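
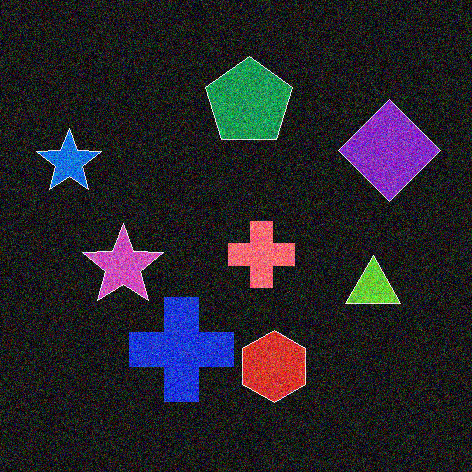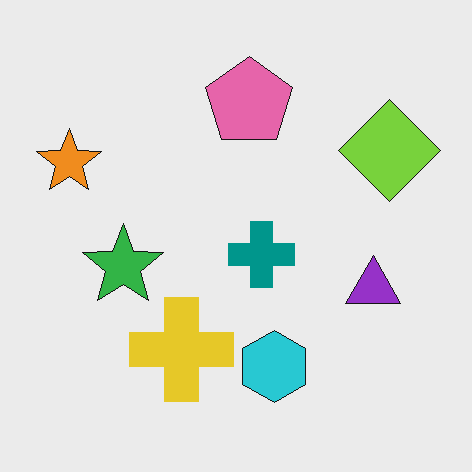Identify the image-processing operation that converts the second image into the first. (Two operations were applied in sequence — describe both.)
This is the original image color-inverted (negative), then degraded with strong gaussian noise.

The light background has become dark and every shape's color is its complement — a photographic negative. Random speckle covers the whole image, including the flat background.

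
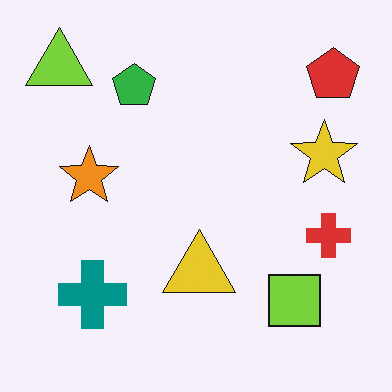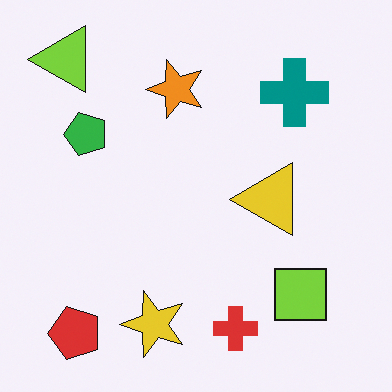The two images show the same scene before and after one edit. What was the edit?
The image was transposed (reflected across the top-left ↔ bottom-right diagonal).

Shapes have swapped their row and column positions — what was in the top-right is now in the bottom-left — a diagonal reflection.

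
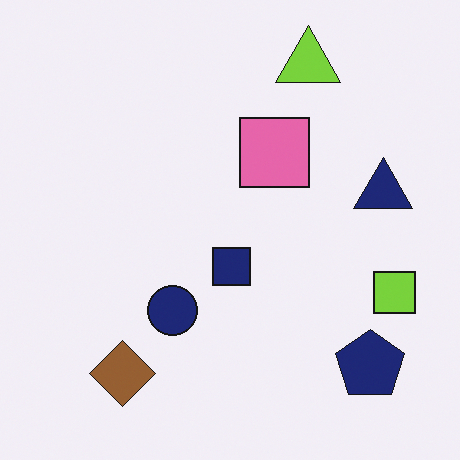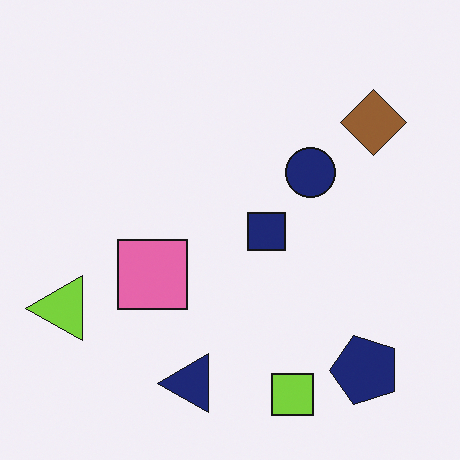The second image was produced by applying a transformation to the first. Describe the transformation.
It was transposed (reflected across the top-left ↔ bottom-right diagonal).

Shapes have swapped their row and column positions — what was in the top-right is now in the bottom-left — a diagonal reflection.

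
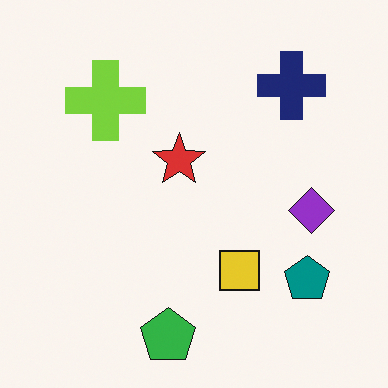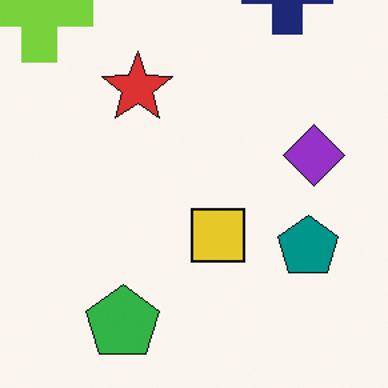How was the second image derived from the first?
It was cropped slightly and scaled back up.

The visible shapes are larger and the field of view is narrower; shapes near the original edges may be partly or wholly outside the frame — a crop-and-rescale.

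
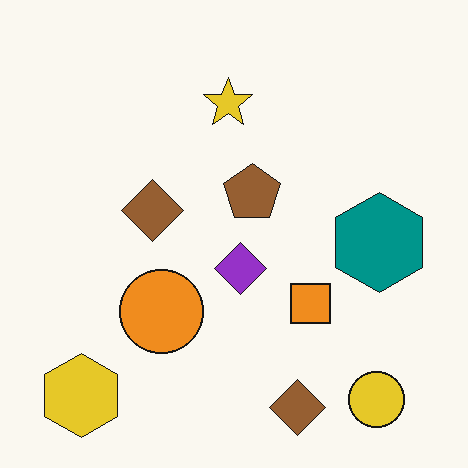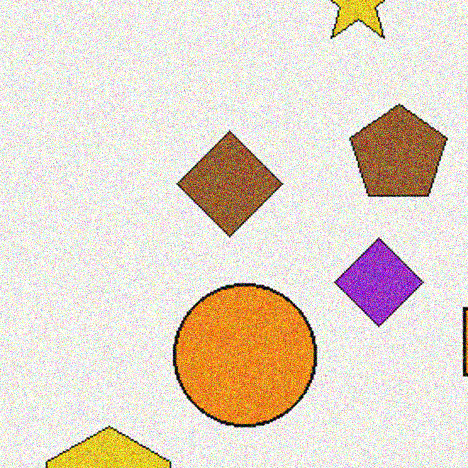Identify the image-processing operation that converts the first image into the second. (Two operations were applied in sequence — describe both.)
The transformation is: cropped tightly and scaled back up, then degraded with a thick layer of grain.

The visible shapes are larger and the field of view is narrower; shapes near the original edges may be partly or wholly outside the frame — a crop-and-rescale. Random speckle covers the whole image, including the flat background.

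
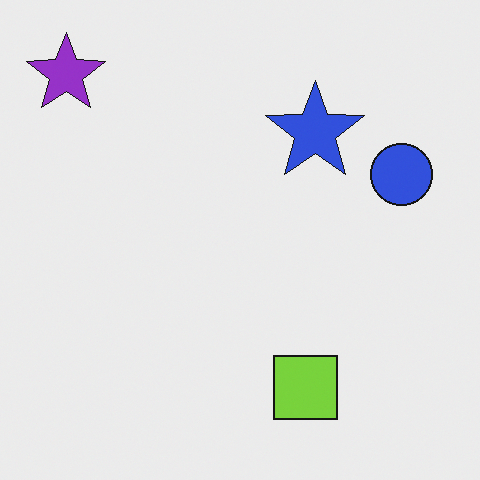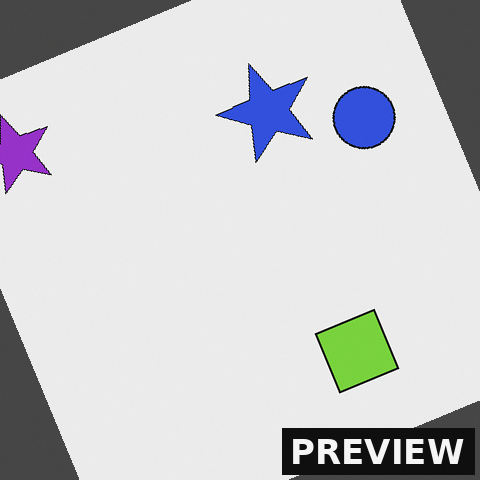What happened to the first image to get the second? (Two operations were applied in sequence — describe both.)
It was rotated counter-clockwise by a moderate amount, then watermarked with the text "PREVIEW" in the lower-right corner.

Every shape is tilted by the same angle and the image corners show triangular fill wedges — a whole-image rotation by a non-right angle. A dark label reading "PREVIEW" appears in the lower-right corner.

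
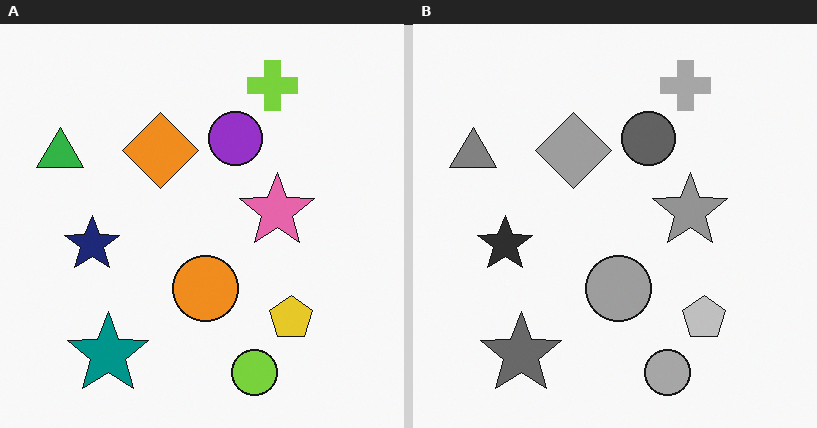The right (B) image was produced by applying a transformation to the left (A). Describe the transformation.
The transformation is: converted to grayscale.

All color is removed — every shape is now a shade of grey.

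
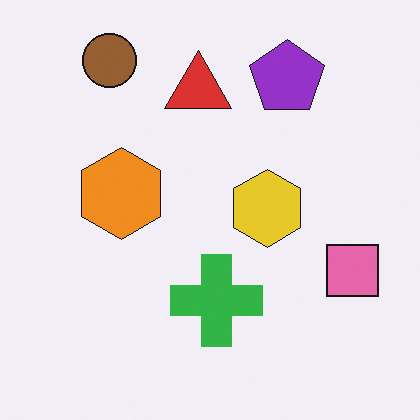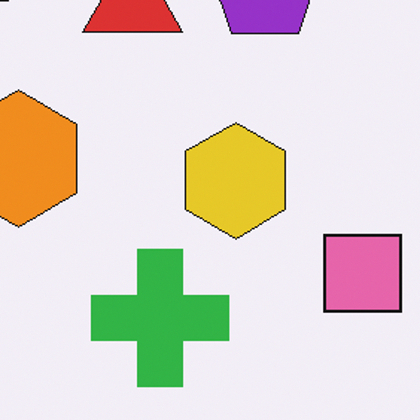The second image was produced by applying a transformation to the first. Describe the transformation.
It was cropped to a modestly smaller region and rescaled.

The visible shapes are larger and the field of view is narrower; shapes near the original edges may be partly or wholly outside the frame — a crop-and-rescale.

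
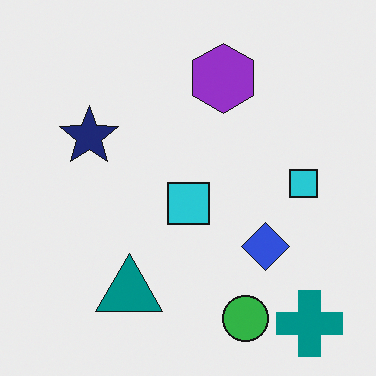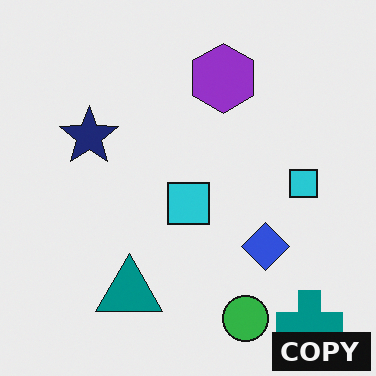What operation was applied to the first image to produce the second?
The second image is the first watermarked with the text "COPY" in the lower-right corner.

A dark label reading "COPY" appears in the lower-right corner.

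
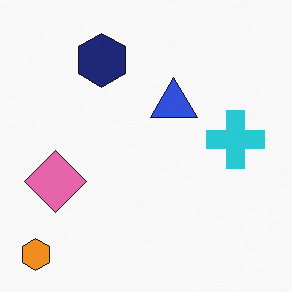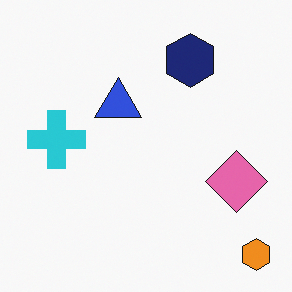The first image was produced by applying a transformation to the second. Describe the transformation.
The image was flipped horizontally (left ↔ right).

The orange hexagon is in the bottom-right of the second image and the bottom-left of the first — shapes on opposite sides of the vertical midline have swapped in a mirror flip.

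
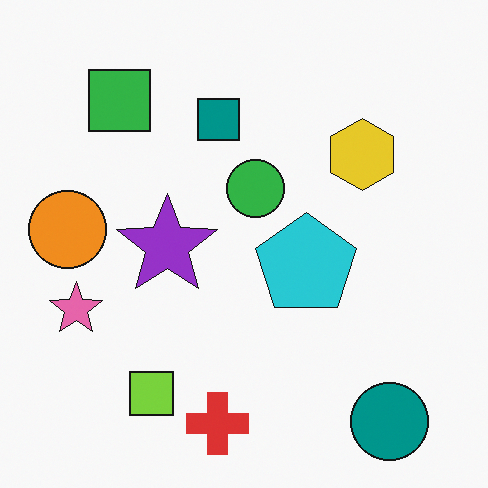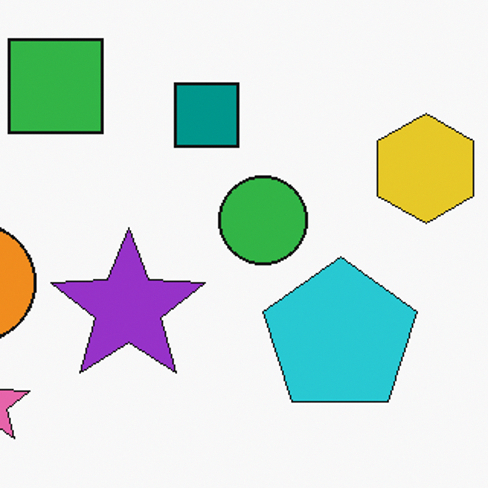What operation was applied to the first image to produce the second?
The second image is the first cropped slightly and scaled back up.

The visible shapes are larger and the field of view is narrower; shapes near the original edges may be partly or wholly outside the frame — a crop-and-rescale.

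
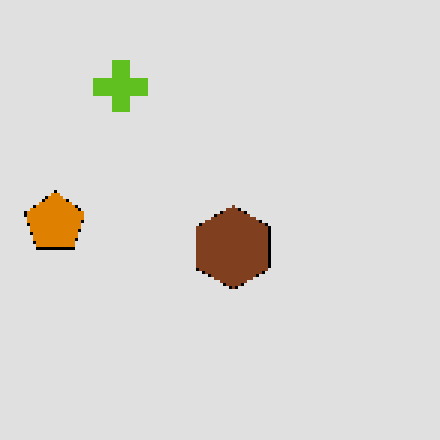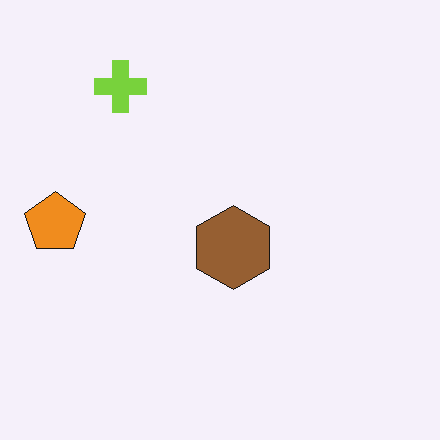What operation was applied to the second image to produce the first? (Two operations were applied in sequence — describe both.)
It was moderately posterized, then mildly pixelated.

Each flat color has snapped to a coarser quantized level — most visibly, the near-white background has dropped to a flat grey. Shapes are reduced to large square blocks; fine edges and outlines are lost — a downscale-then-upscale (mosaic) effect.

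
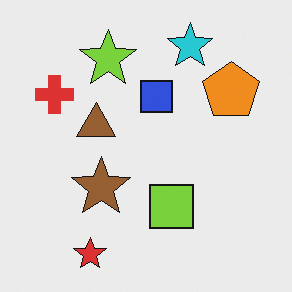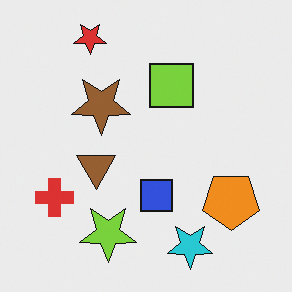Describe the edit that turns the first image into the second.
The transformation is: flipped vertically (top ↔ bottom).

The red star is in the bottom-left of the first image and the top-left of the second — shapes on opposite sides of the horizontal midline have swapped in a mirror flip.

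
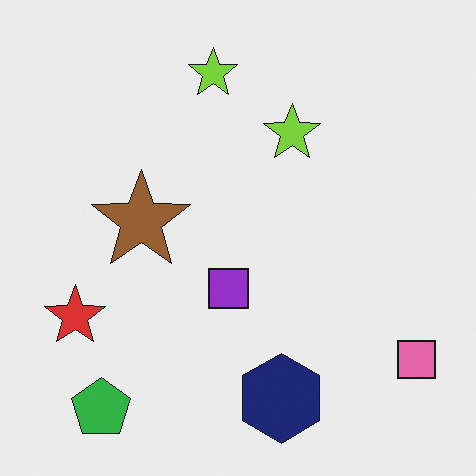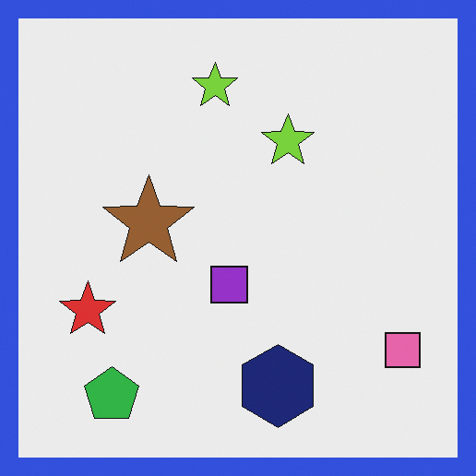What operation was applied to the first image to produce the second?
The transformation is: framed with a blue border.

A solid blue frame runs around the edge of the second image, with the content slightly shrunk inside it.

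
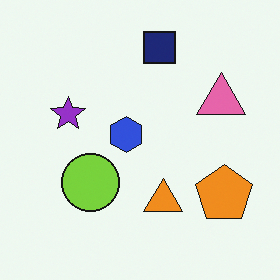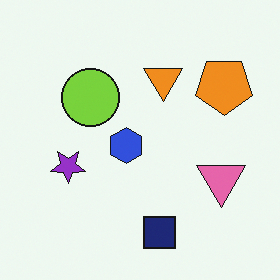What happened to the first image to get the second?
The transformation is: flipped vertically (top ↔ bottom).

The navy square is in the top of the first image and the bottom of the second — shapes on opposite sides of the horizontal midline have swapped in a mirror flip.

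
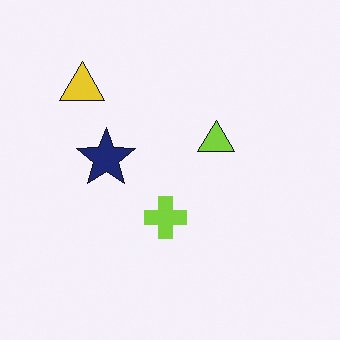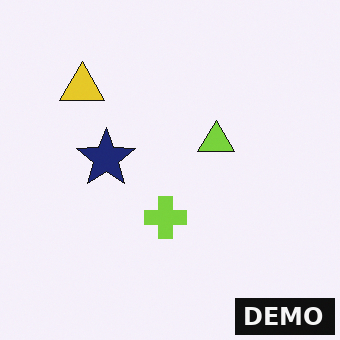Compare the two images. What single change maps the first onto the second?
This is the original image watermarked with the text "DEMO" in the lower-right corner.

A dark label reading "DEMO" appears in the lower-right corner.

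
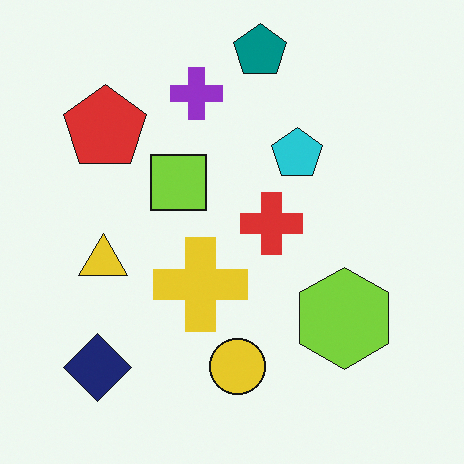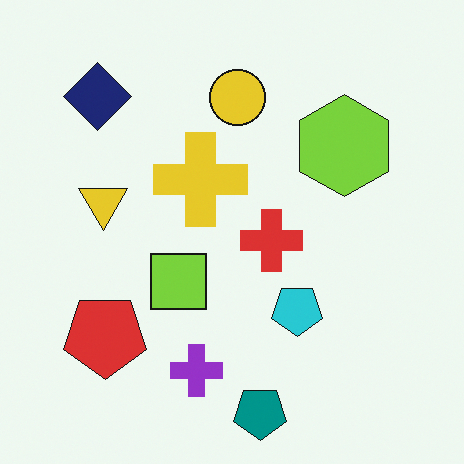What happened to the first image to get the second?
The transformation is: flipped vertically (top ↔ bottom).

The teal pentagon is in the top of the first image and the bottom of the second — shapes on opposite sides of the horizontal midline have swapped in a mirror flip.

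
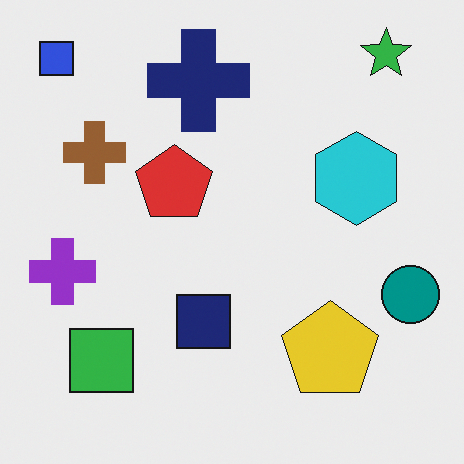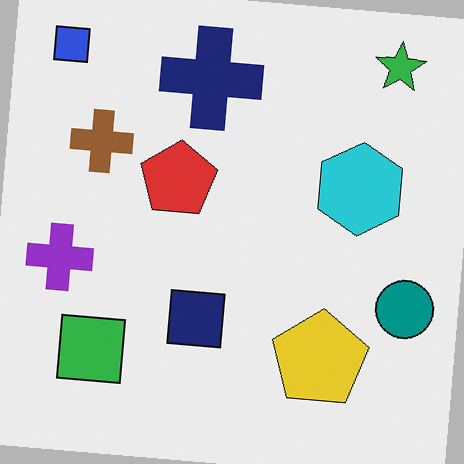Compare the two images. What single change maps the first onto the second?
The image was rotated clockwise by a few degrees.

Every shape is tilted by the same angle and the image corners show triangular fill wedges — a whole-image rotation by a non-right angle.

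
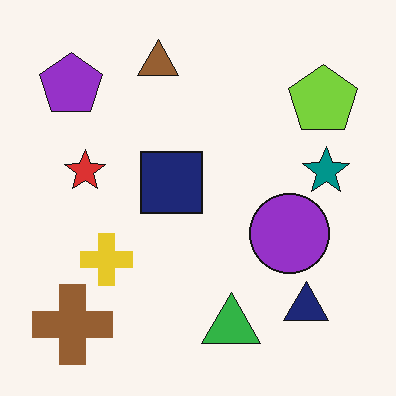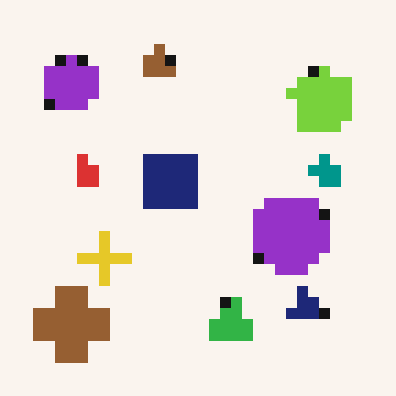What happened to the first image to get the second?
The image was heavily pixelated into large blocks.

Shapes are reduced to large square blocks; fine edges and outlines are lost — a downscale-then-upscale (mosaic) effect.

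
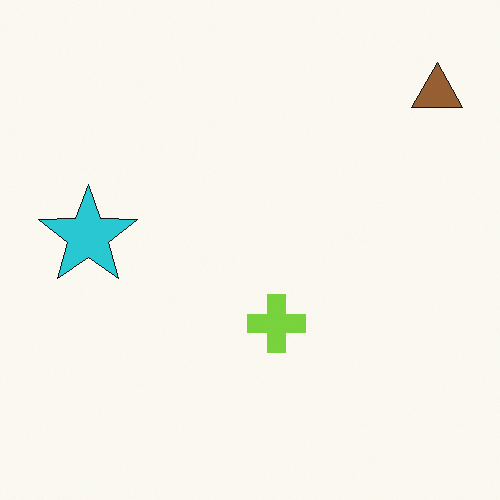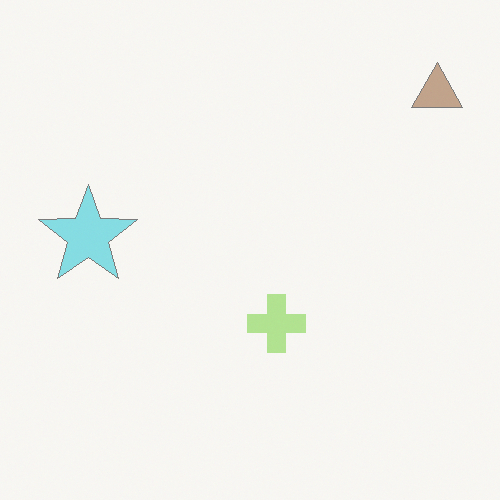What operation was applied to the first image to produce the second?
The transformation is: washed out (contrast reduced).

Tones are pushed toward mid-grey across the whole image — a global contrast change.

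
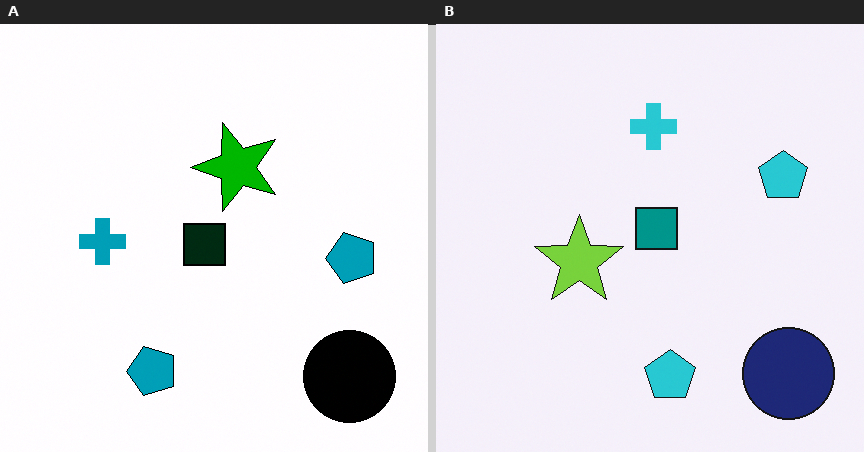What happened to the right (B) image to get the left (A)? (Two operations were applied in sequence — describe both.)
The transformation is: transposed (reflected across the top-left ↔ bottom-right diagonal), then boosted in contrast.

Shapes have swapped their row and column positions — what was in the top-right is now in the bottom-left — a diagonal reflection. Tones are pushed away from mid-grey across the whole image — a global contrast change.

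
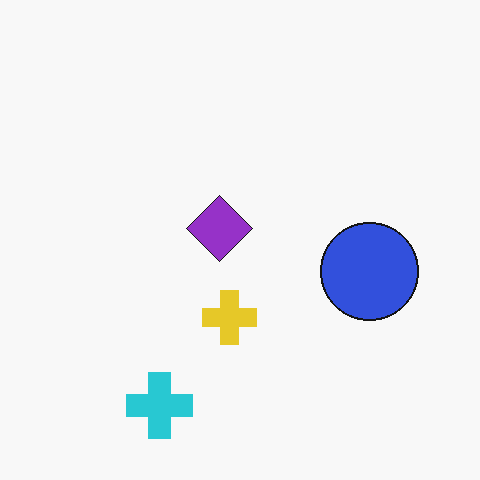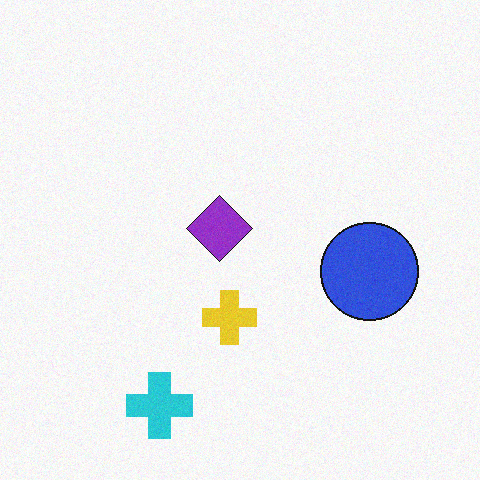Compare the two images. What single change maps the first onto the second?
It was degraded with subtle gaussian noise.

Random speckle covers the whole image, including the flat background.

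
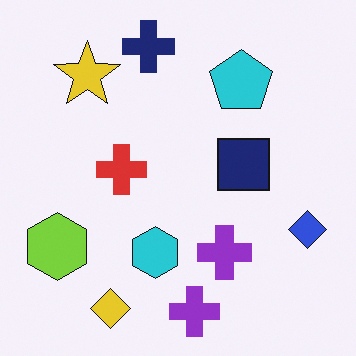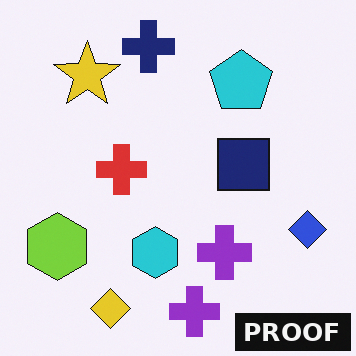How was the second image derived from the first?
Watermarked with the text "PROOF" in the lower-right corner.

A dark label reading "PROOF" appears in the lower-right corner.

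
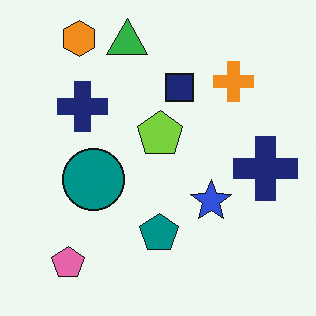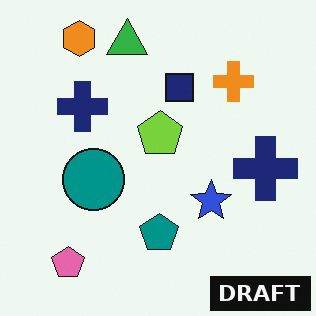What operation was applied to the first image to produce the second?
Watermarked with the text "DRAFT" in the lower-right corner.

A dark label reading "DRAFT" appears in the lower-right corner.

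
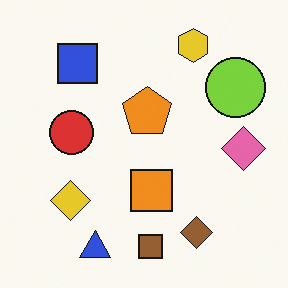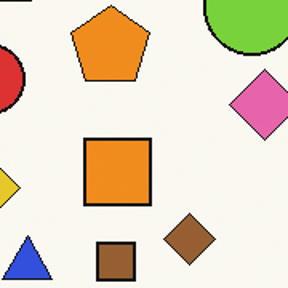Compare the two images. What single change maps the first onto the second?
The second image is the first cropped to a modestly smaller region and rescaled.

The visible shapes are larger and the field of view is narrower; shapes near the original edges may be partly or wholly outside the frame — a crop-and-rescale.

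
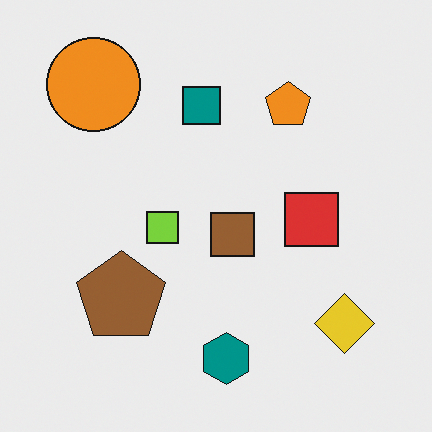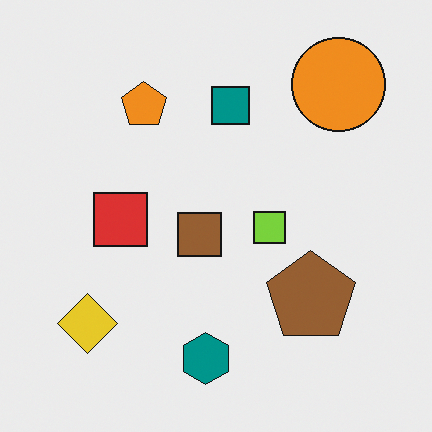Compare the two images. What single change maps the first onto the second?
The transformation is: flipped horizontally (left ↔ right).

The yellow diamond is in the bottom-right of the first image and the bottom-left of the second — shapes on opposite sides of the vertical midline have swapped in a mirror flip.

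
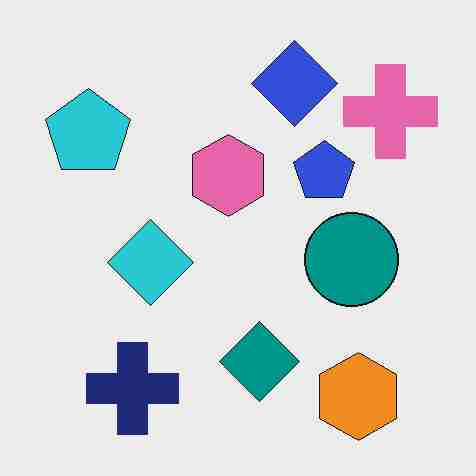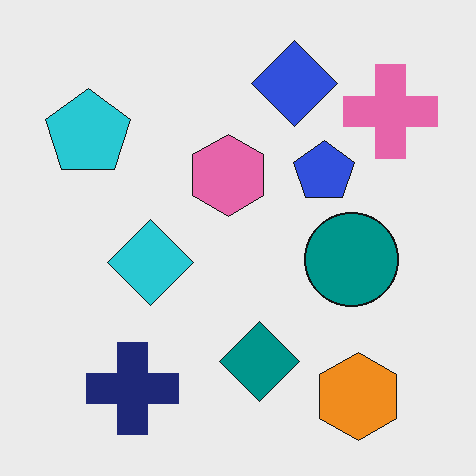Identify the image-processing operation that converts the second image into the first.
This is the original image degraded with heavy JPEG compression.

Blocky 8×8 compression artifacts appear around shape edges and the flat background shows ringing — characteristic JPEG degradation.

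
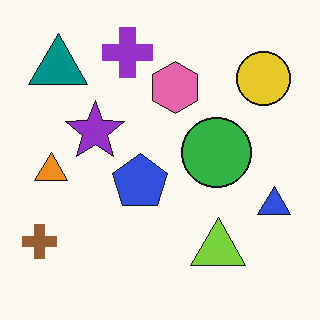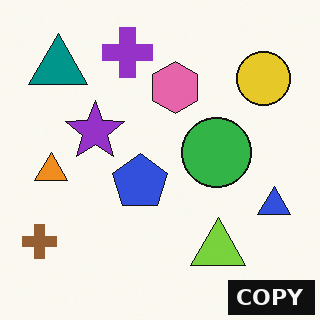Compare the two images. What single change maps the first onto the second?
The second image is the first watermarked with the text "COPY" in the lower-right corner.

A dark label reading "COPY" appears in the lower-right corner.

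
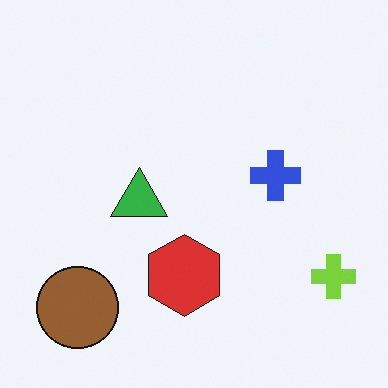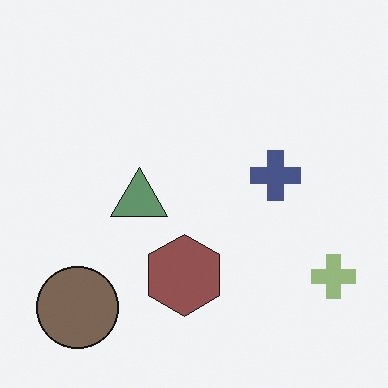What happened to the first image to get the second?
It was heavily desaturated.

All colors are more muted and greyish — a global saturation change.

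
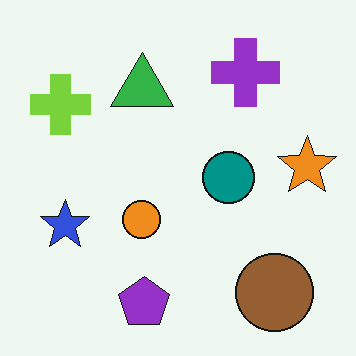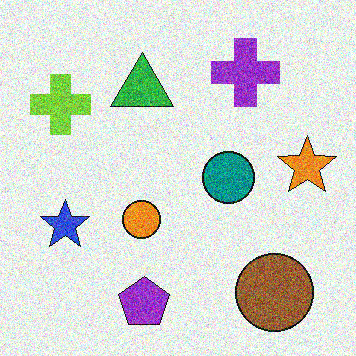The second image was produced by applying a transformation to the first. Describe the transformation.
The second image is the first degraded with a thick layer of grain.

Random speckle covers the whole image, including the flat background.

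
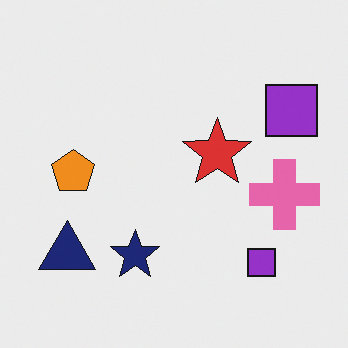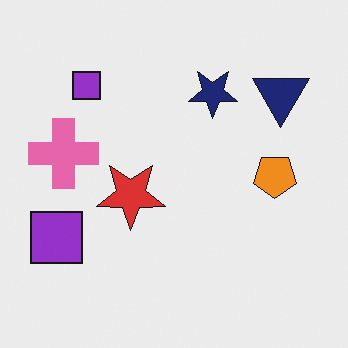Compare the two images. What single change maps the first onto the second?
The transformation is: rotated 180°.

The navy triangle sits in the bottom-left of the first image and the top-right of the second — consistent with a whole-image 180° rotation.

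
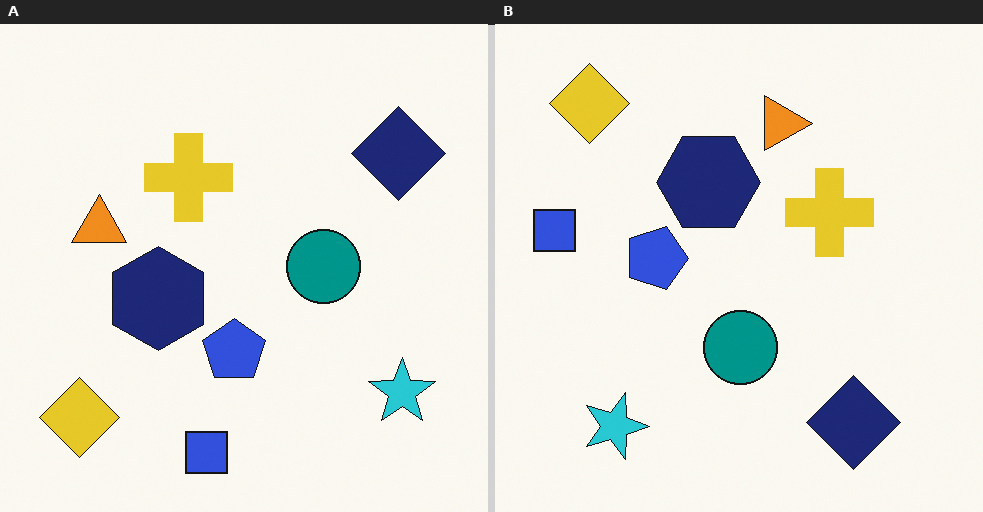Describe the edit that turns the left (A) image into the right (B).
The right (B) image is the left (A) rotated 90° clockwise.

The yellow diamond sits in the bottom-left of the left (A) image and the top-left of the right (B) — consistent with a whole-image 90° clockwise rotation.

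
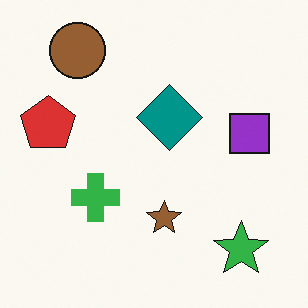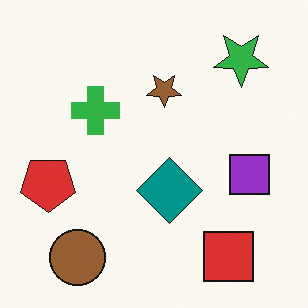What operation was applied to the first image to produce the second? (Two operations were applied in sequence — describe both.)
Flipped vertically (top ↔ bottom), then overlaid with an additional red square.

The brown circle is in the top-left of the first image and the bottom-left of the second — shapes on opposite sides of the horizontal midline have swapped in a mirror flip. A red square appears in the second image that is absent from the first.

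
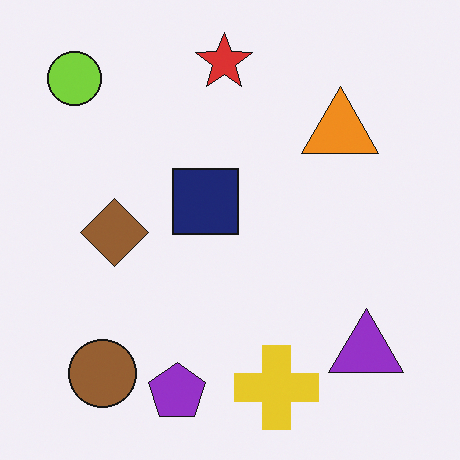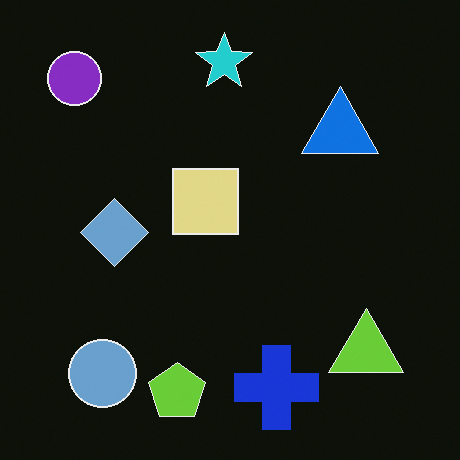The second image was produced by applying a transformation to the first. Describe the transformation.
The transformation is: color-inverted (negative).

The light background has become dark and every shape's color is its complement — a photographic negative.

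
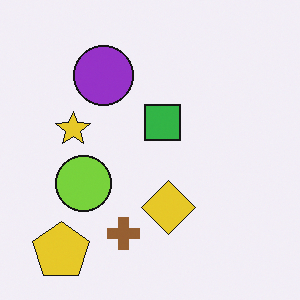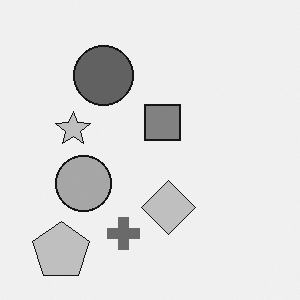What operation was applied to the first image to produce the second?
The second image is the first converted to grayscale.

All color is removed — every shape is now a shade of grey.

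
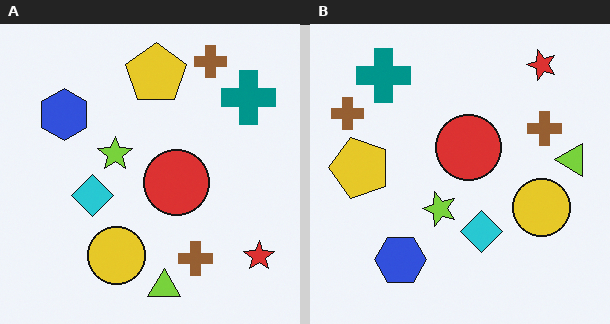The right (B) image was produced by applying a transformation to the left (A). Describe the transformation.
This is the original image rotated 90° counter-clockwise.

The red star sits in the bottom-right of the left (A) image and the top-right of the right (B) — consistent with a whole-image 90° counter-clockwise rotation.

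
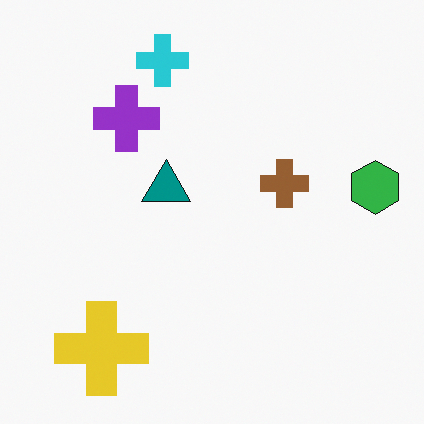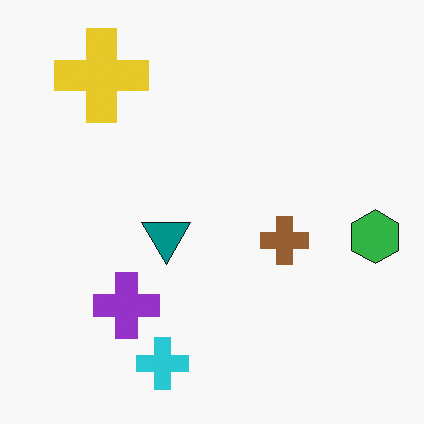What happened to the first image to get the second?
Flipped vertically (top ↔ bottom).

The cyan cross is in the top of the first image and the bottom of the second — shapes on opposite sides of the horizontal midline have swapped in a mirror flip.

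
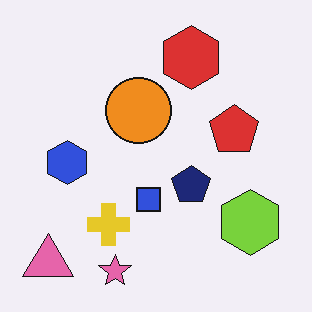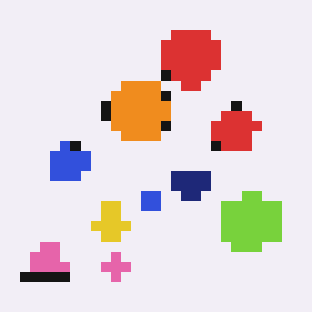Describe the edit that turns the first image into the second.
The transformation is: coarsely pixelated.

Shapes are reduced to large square blocks; fine edges and outlines are lost — a downscale-then-upscale (mosaic) effect.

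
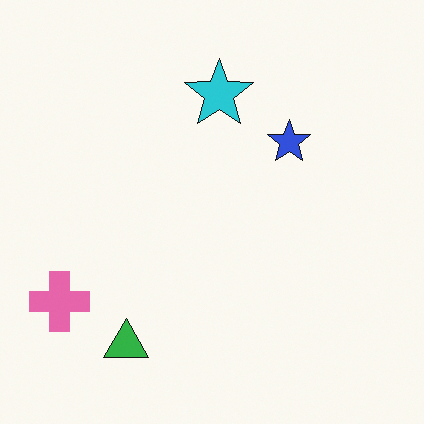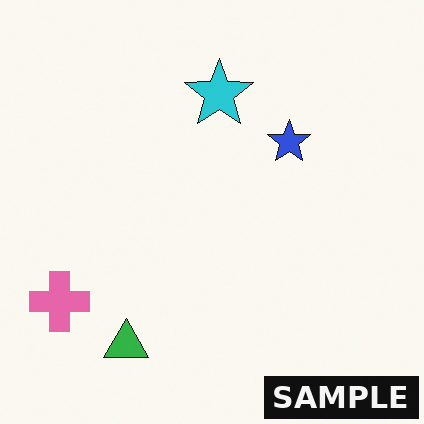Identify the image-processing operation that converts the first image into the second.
This is the original image watermarked with the text "SAMPLE" in the lower-right corner.

A dark label reading "SAMPLE" appears in the lower-right corner.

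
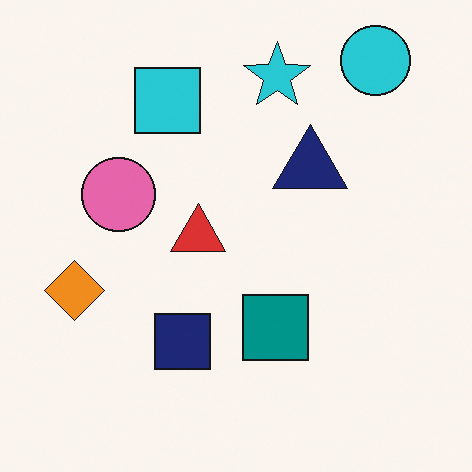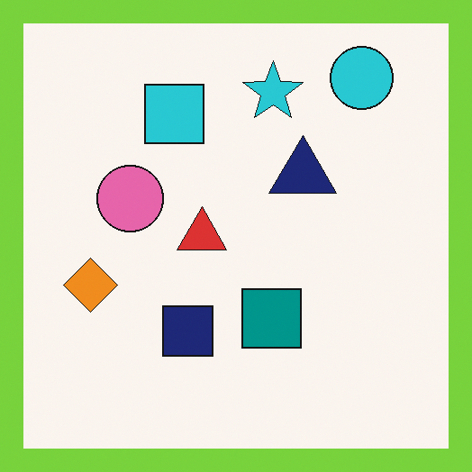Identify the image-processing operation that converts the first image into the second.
This is the original image framed with a lime border.

A solid lime frame runs around the edge of the second image, with the content slightly shrunk inside it.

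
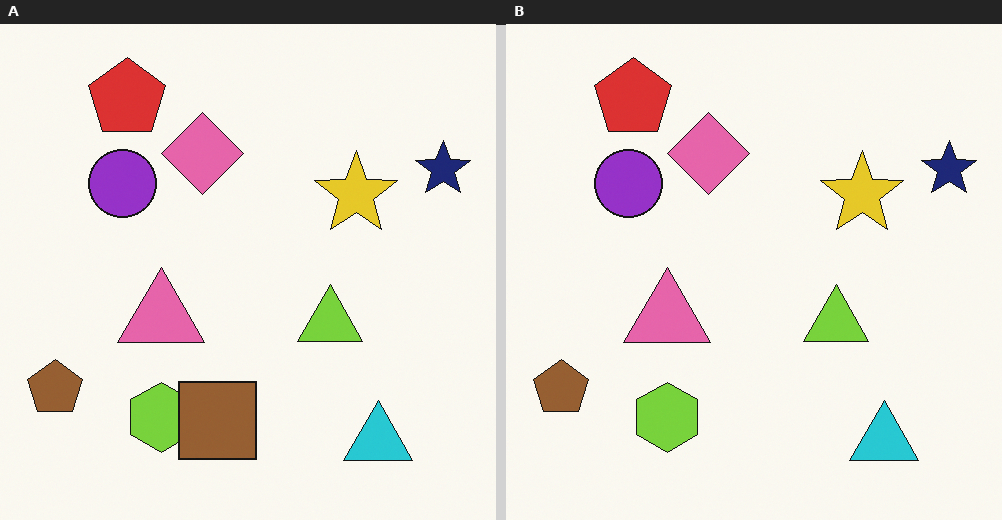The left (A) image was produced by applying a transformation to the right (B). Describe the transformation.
This is the original image overlaid with an additional brown square.

A brown square appears in the left (A) image that is absent from the right (B).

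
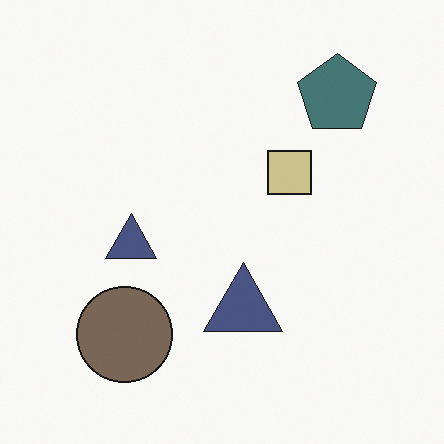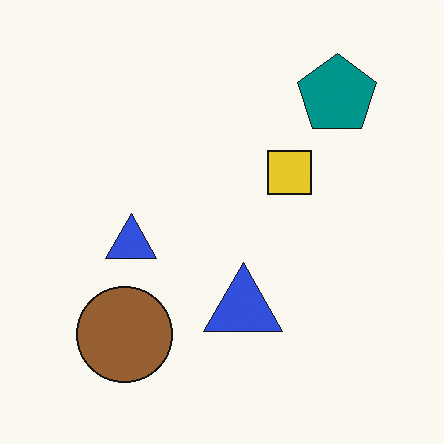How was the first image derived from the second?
This is the original image heavily desaturated.

All colors are more muted and greyish — a global saturation change.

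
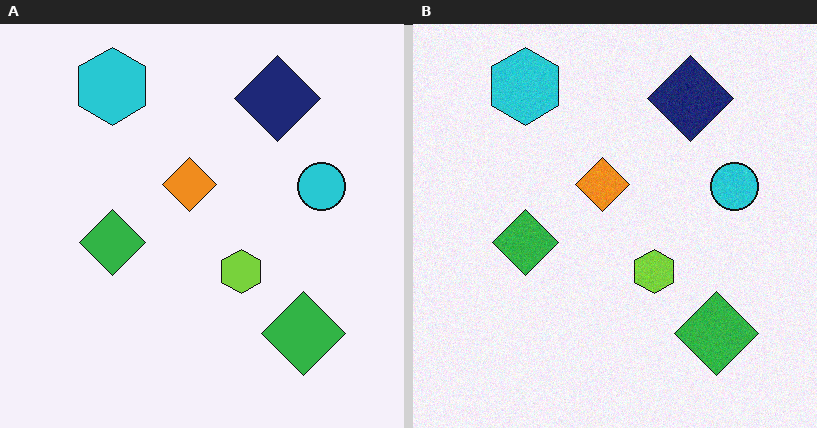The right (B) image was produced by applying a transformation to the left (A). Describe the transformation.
The right (B) image is the left (A) degraded with light additive noise.

Random speckle covers the whole image, including the flat background.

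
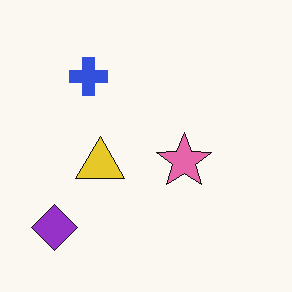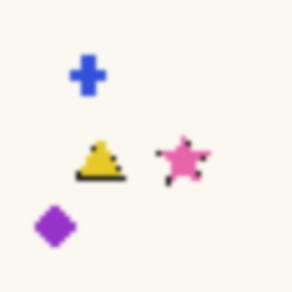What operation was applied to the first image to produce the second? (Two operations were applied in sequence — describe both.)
This is the original image lightly pixelated (a mild mosaic effect), then slightly softened.

Shapes are reduced to large square blocks; fine edges and outlines are lost — a downscale-then-upscale (mosaic) effect. Shape edges and outlines are uniformly softened across the whole image.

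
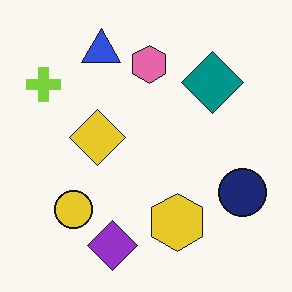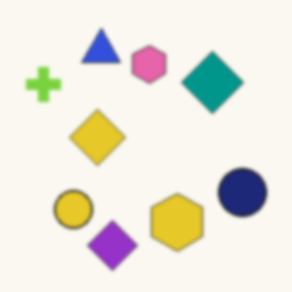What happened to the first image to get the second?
The transformation is: lightly blurred.

Shape edges and outlines are uniformly softened across the whole image.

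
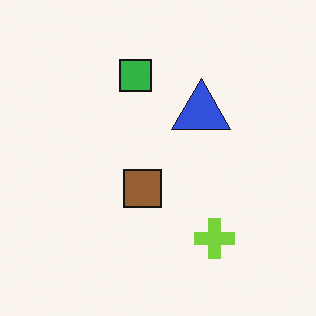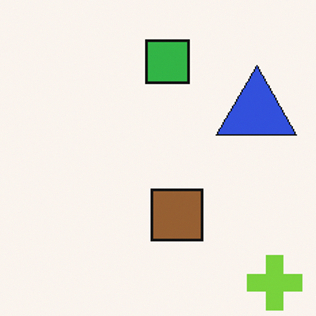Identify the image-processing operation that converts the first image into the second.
The second image is the first cropped slightly and scaled back up.

The visible shapes are larger and the field of view is narrower; shapes near the original edges may be partly or wholly outside the frame — a crop-and-rescale.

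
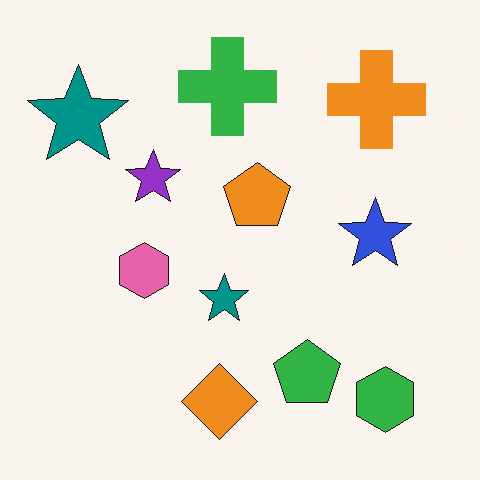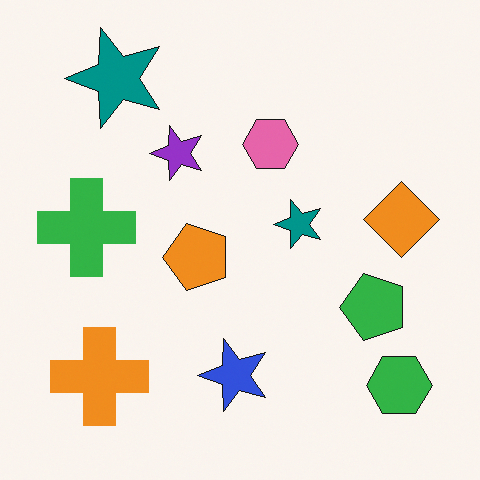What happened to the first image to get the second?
It was transposed (reflected across the top-left ↔ bottom-right diagonal).

Shapes have swapped their row and column positions — what was in the top-right is now in the bottom-left — a diagonal reflection.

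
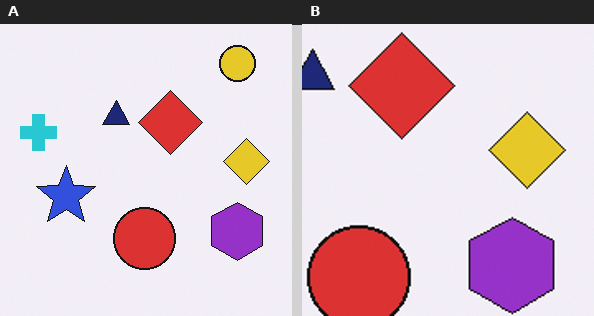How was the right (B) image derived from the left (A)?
Cropped to a noticeably smaller region and rescaled.

The visible shapes are larger and the field of view is narrower; shapes near the original edges may be partly or wholly outside the frame — a crop-and-rescale.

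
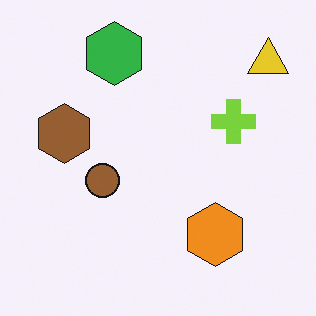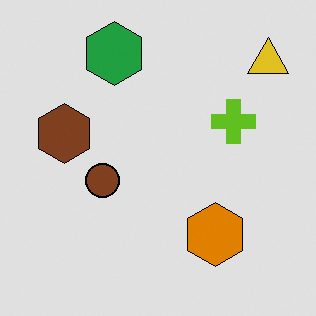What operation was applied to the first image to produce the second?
The image was posterized to a reduced palette.

Each flat color has snapped to a coarser quantized level — most visibly, the near-white background has dropped to a flat grey.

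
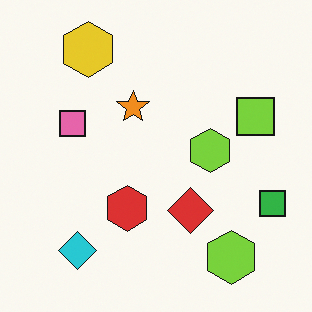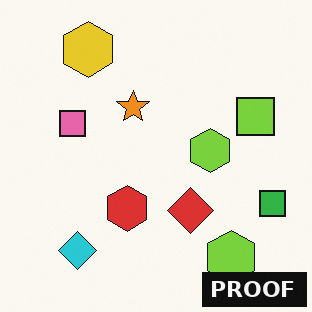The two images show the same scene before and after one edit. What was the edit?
Watermarked with the text "PROOF" in the lower-right corner.

A dark label reading "PROOF" appears in the lower-right corner.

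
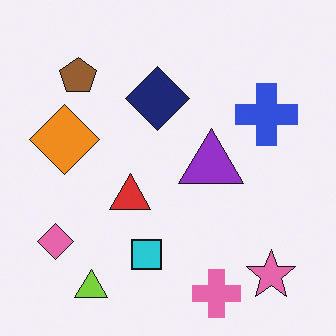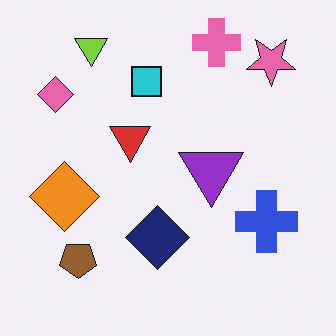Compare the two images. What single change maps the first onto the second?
This is the original image flipped vertically (top ↔ bottom).

The pink cross is in the bottom of the first image and the top of the second — shapes on opposite sides of the horizontal midline have swapped in a mirror flip.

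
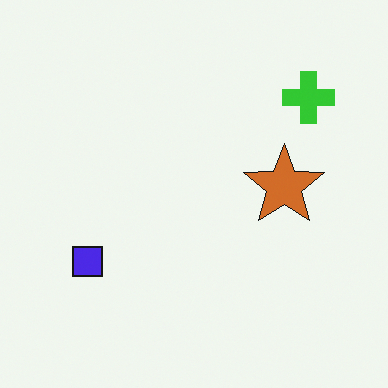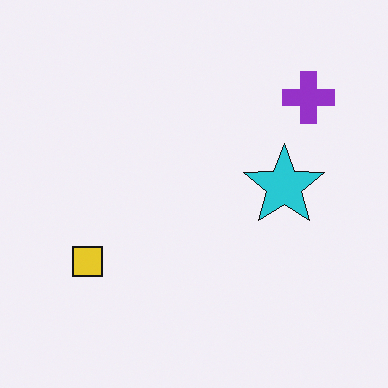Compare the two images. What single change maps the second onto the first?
Hue-shifted by a large amount.

Every shape's color has rotated by the same amount around the hue wheel — a uniform hue shift.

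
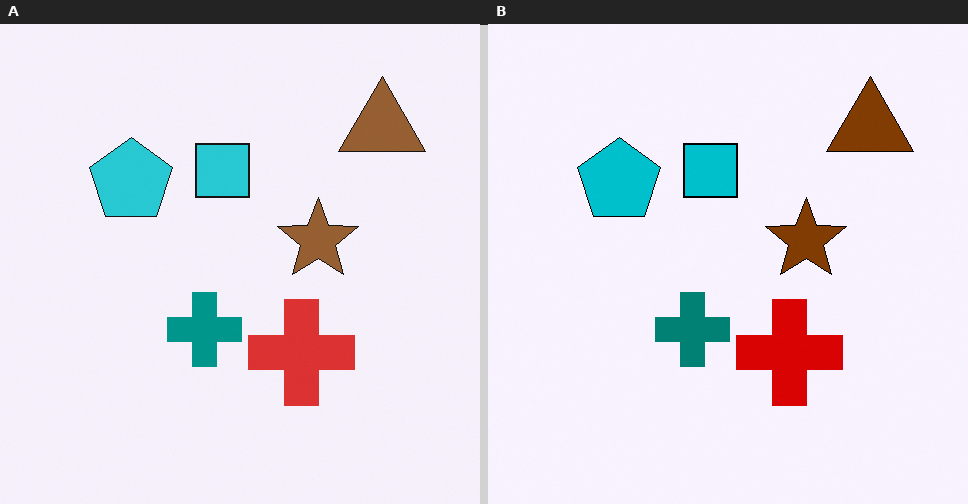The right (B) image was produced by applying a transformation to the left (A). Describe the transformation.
The right (B) image is the left (A) given slightly increased contrast.

Tones are pushed away from mid-grey across the whole image — a global contrast change.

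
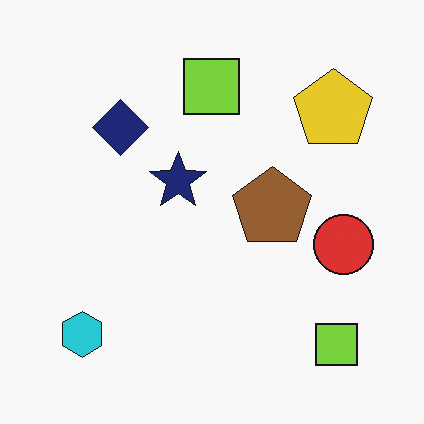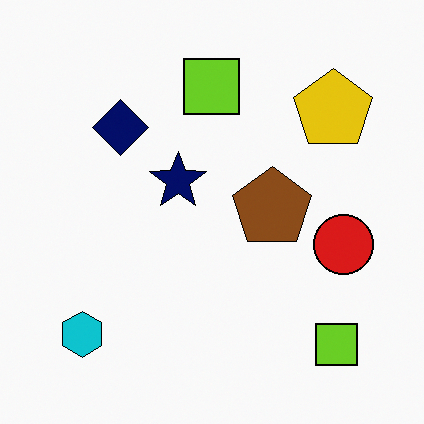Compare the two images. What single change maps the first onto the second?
It was given slightly increased contrast.

Tones are pushed away from mid-grey across the whole image — a global contrast change.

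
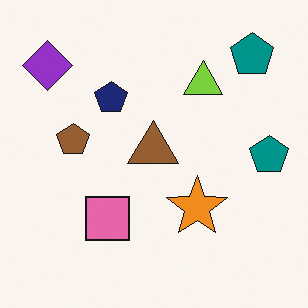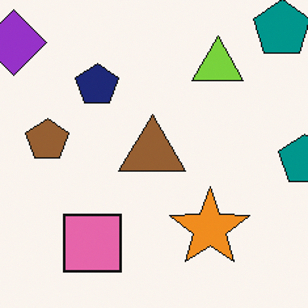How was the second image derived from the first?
Cropped slightly and scaled back up.

The visible shapes are larger and the field of view is narrower; shapes near the original edges may be partly or wholly outside the frame — a crop-and-rescale.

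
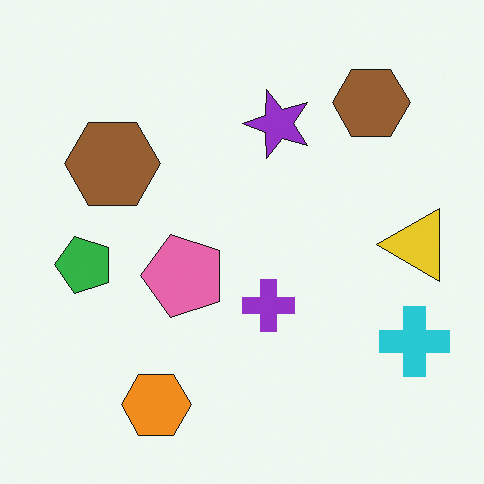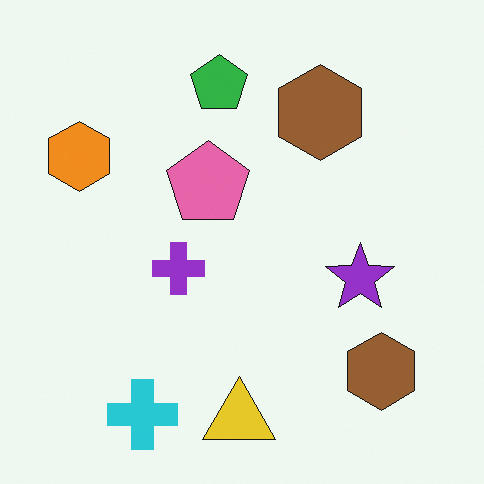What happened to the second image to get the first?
This is the original image rotated 90° counter-clockwise.

The cyan cross sits in the bottom-left of the second image and the bottom-right of the first — consistent with a whole-image 90° counter-clockwise rotation.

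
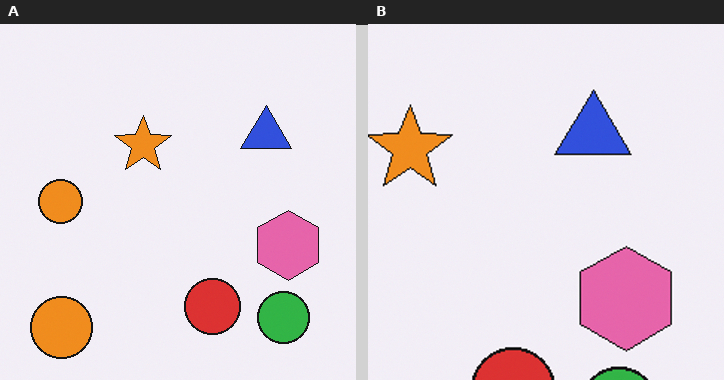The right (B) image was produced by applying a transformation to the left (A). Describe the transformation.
The image was cropped to a modestly smaller region and rescaled.

The visible shapes are larger and the field of view is narrower; shapes near the original edges may be partly or wholly outside the frame — a crop-and-rescale.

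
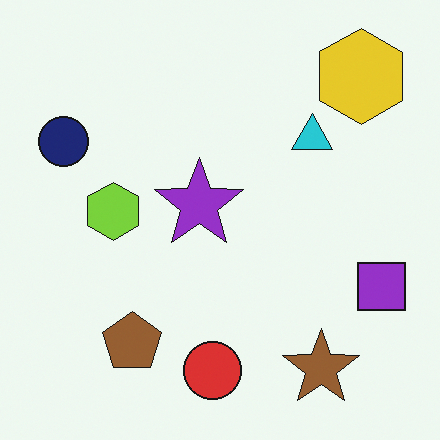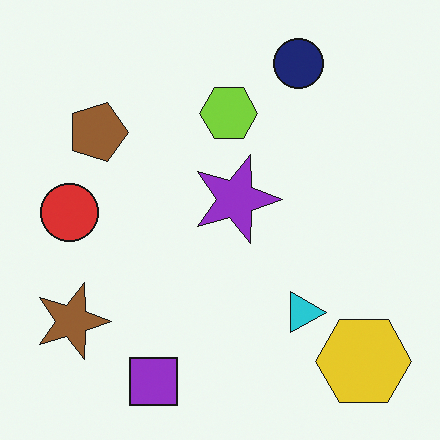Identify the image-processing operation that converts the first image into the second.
This is the original image rotated 90° clockwise.

The yellow hexagon sits in the top-right of the first image and the bottom-right of the second — consistent with a whole-image 90° clockwise rotation.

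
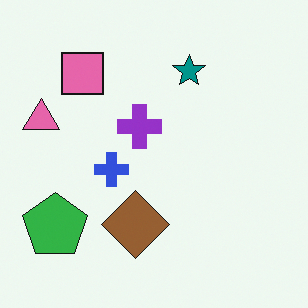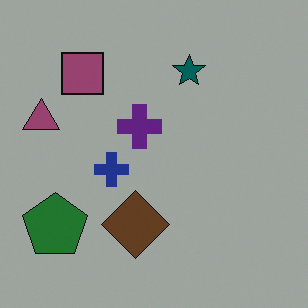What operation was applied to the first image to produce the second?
Darkened a lot.

Every pixel — background and shapes alike — is uniformly darkened.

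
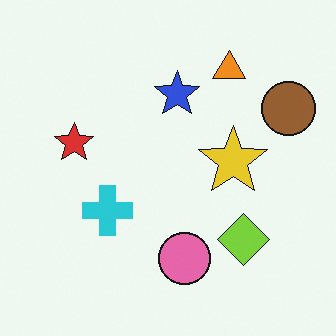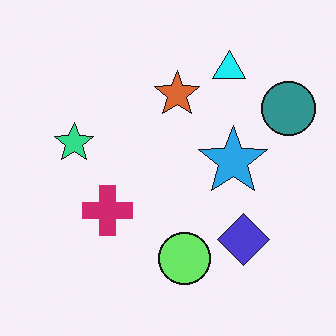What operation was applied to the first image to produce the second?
This is the original image hue-shifted by a moderate amount.

Every shape's color has rotated by the same amount around the hue wheel — a uniform hue shift.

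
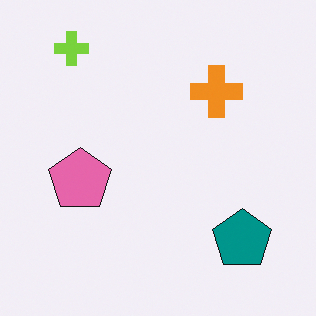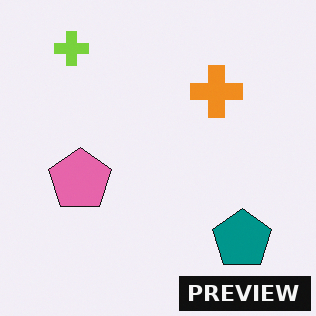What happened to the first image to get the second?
The transformation is: watermarked with the text "PREVIEW" in the lower-right corner.

A dark label reading "PREVIEW" appears in the lower-right corner.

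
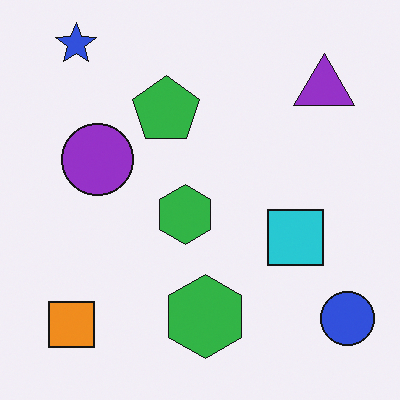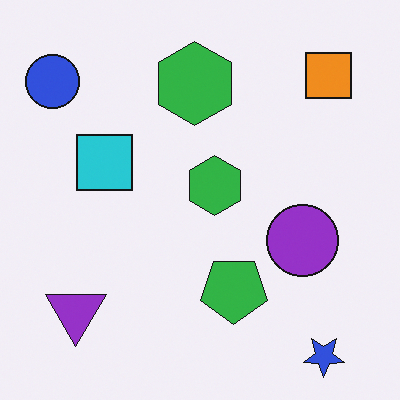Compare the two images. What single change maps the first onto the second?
The second image is the first rotated 180°.

The blue star sits in the top-left of the first image and the bottom-right of the second — consistent with a whole-image 180° rotation.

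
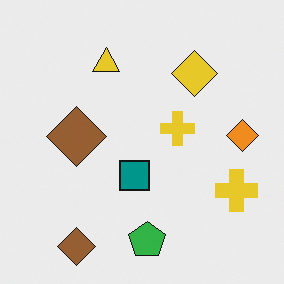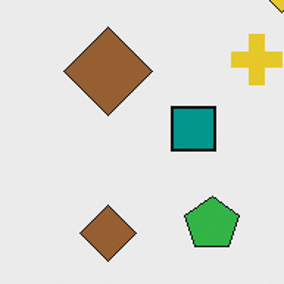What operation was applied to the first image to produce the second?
Cropped slightly and scaled back up.

The visible shapes are larger and the field of view is narrower; shapes near the original edges may be partly or wholly outside the frame — a crop-and-rescale.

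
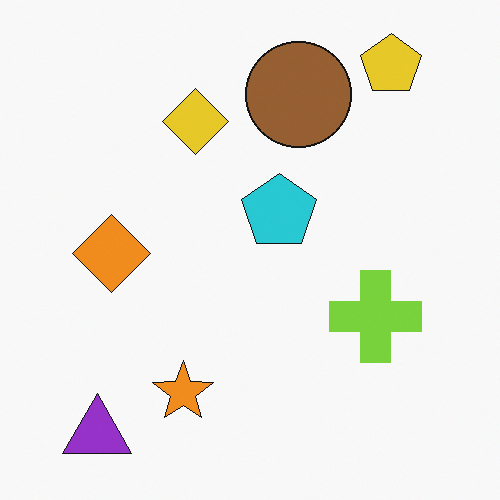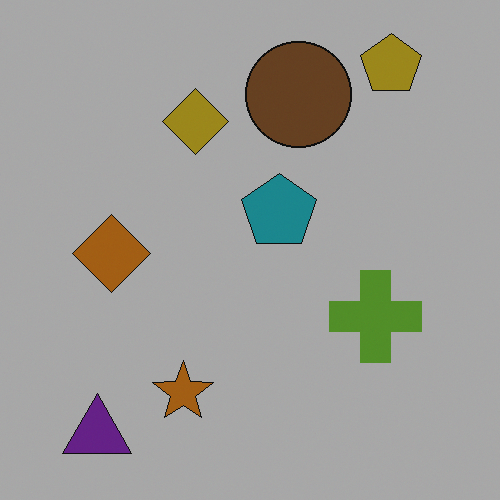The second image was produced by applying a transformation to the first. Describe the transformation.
The image was substantially darkened.

Every pixel — background and shapes alike — is uniformly darkened.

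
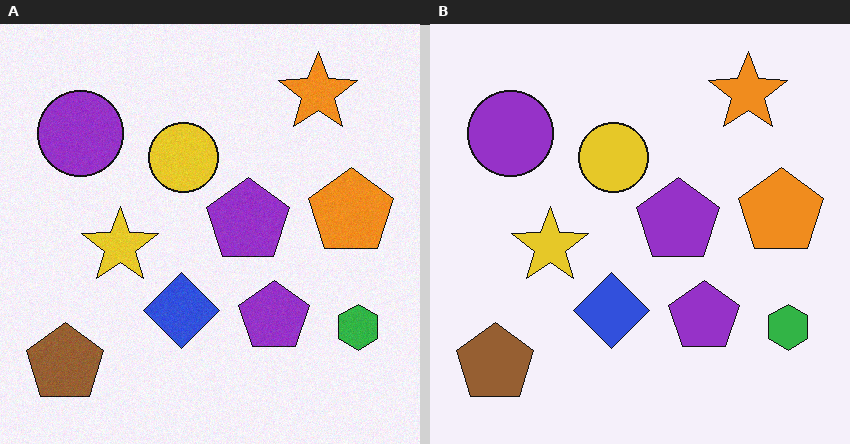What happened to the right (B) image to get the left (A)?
This is the original image degraded with a light layer of grain.

Random speckle covers the whole image, including the flat background.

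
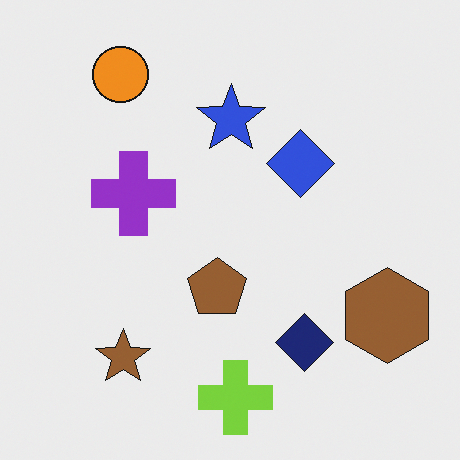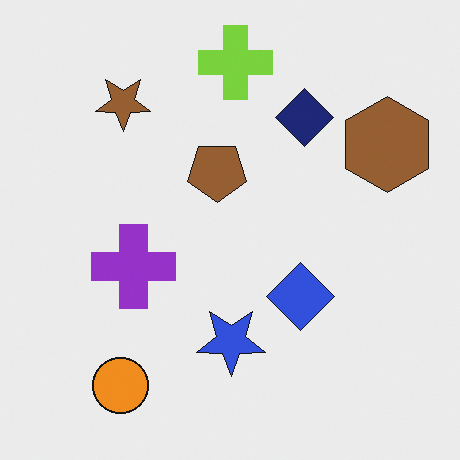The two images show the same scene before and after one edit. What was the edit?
The transformation is: flipped vertically (top ↔ bottom).

The lime cross is in the bottom of the first image and the top of the second — shapes on opposite sides of the horizontal midline have swapped in a mirror flip.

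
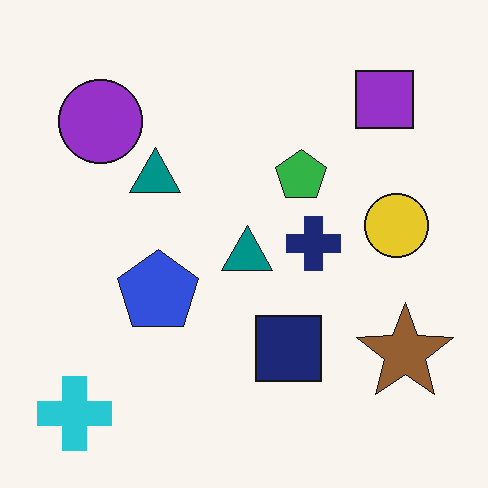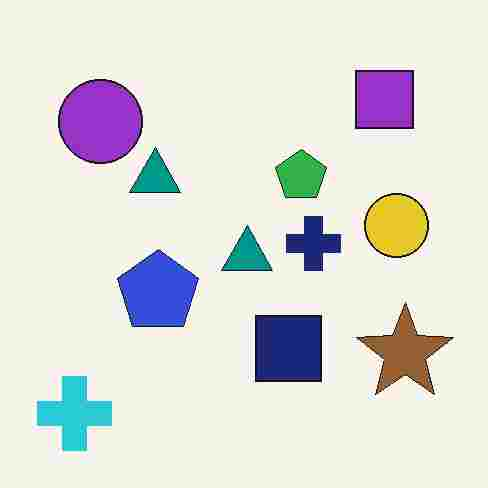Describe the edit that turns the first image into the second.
The image was degraded with heavy JPEG compression.

Blocky 8×8 compression artifacts appear around shape edges and the flat background shows ringing — characteristic JPEG degradation.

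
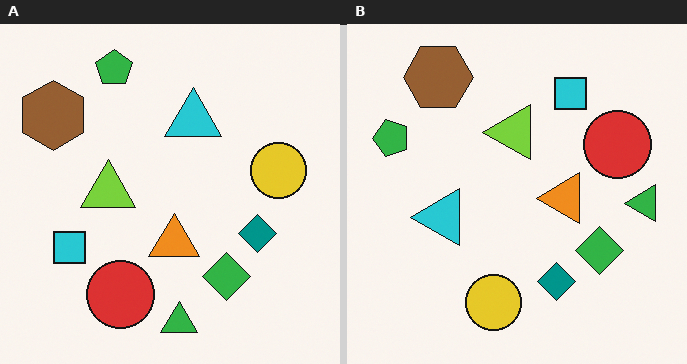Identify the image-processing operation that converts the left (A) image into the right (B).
It was transposed (reflected across the top-left ↔ bottom-right diagonal).

Shapes have swapped their row and column positions — what was in the top-right is now in the bottom-left — a diagonal reflection.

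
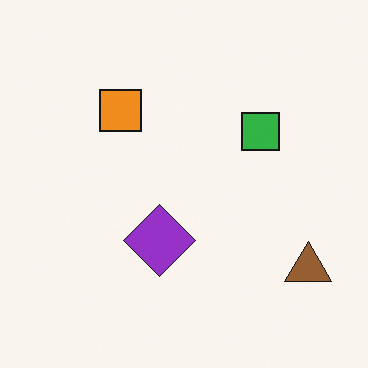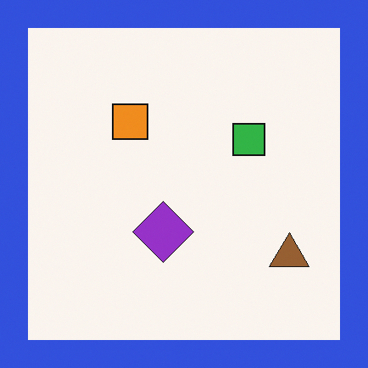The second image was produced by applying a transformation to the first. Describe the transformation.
Framed with a blue border.

A solid blue frame runs around the edge of the second image, with the content slightly shrunk inside it.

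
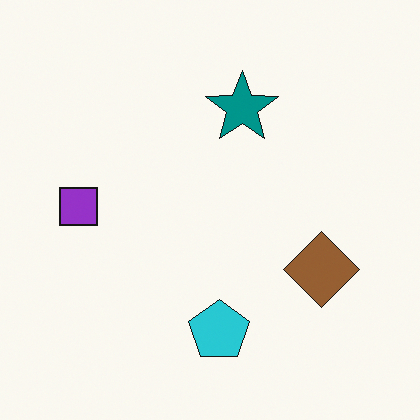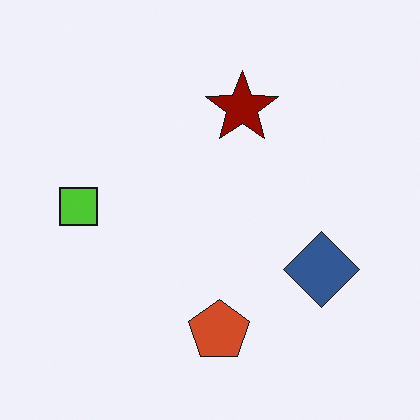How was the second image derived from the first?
This is the original image hue-shifted by a large amount.

Every shape's color has rotated by the same amount around the hue wheel — a uniform hue shift.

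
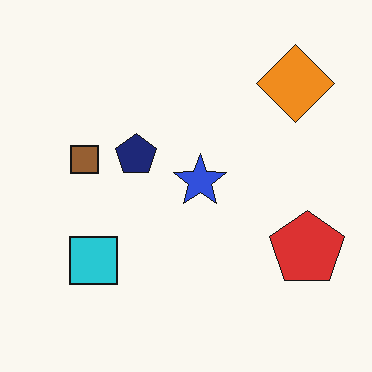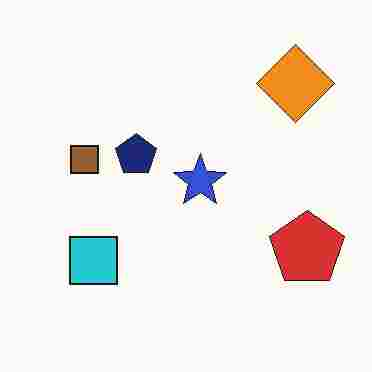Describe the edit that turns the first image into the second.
It was degraded with heavy JPEG compression.

Blocky 8×8 compression artifacts appear around shape edges and the flat background shows ringing — characteristic JPEG degradation.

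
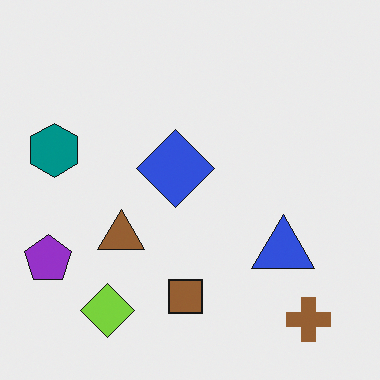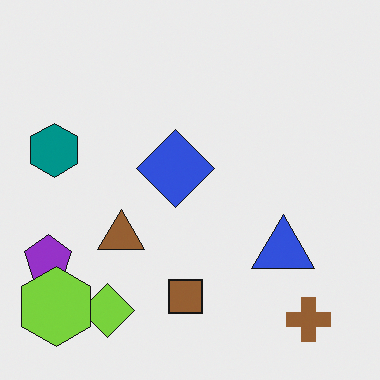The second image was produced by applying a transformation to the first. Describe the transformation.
The second image is the first overlaid with an additional lime hexagon.

A lime hexagon appears in the second image that is absent from the first.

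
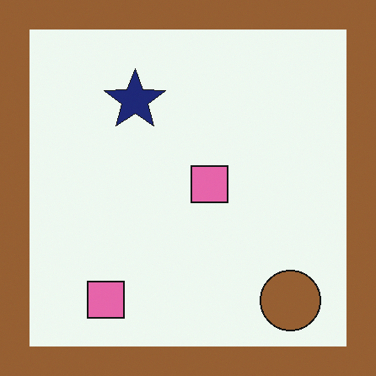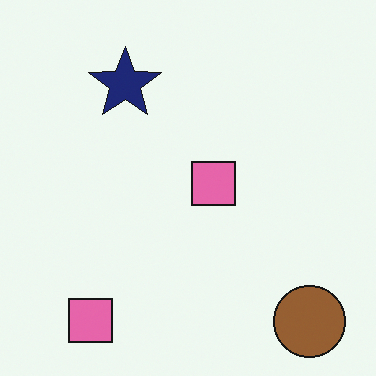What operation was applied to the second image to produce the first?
This is the original image framed with a brown border.

A solid brown frame runs around the edge of the first image, with the content slightly shrunk inside it.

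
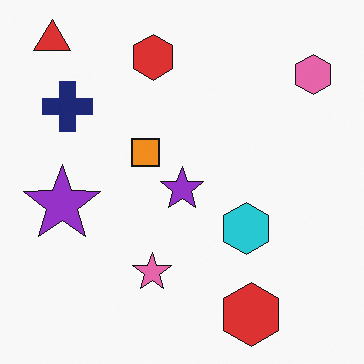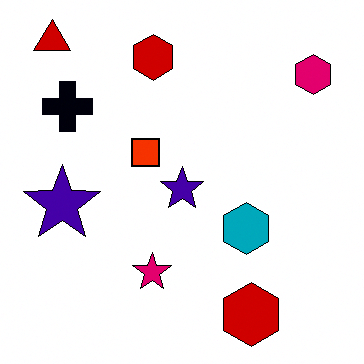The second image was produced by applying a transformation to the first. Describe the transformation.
This is the original image given much higher contrast.

Tones are pushed away from mid-grey across the whole image — a global contrast change.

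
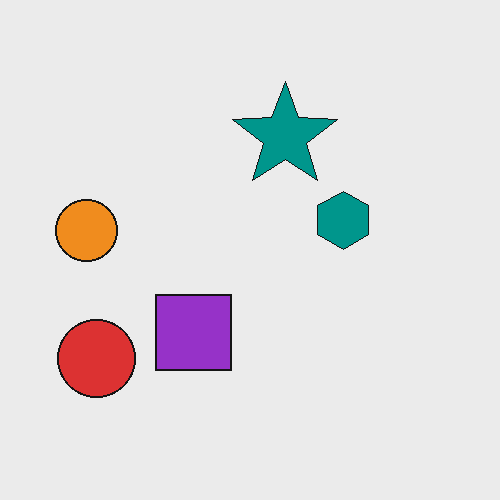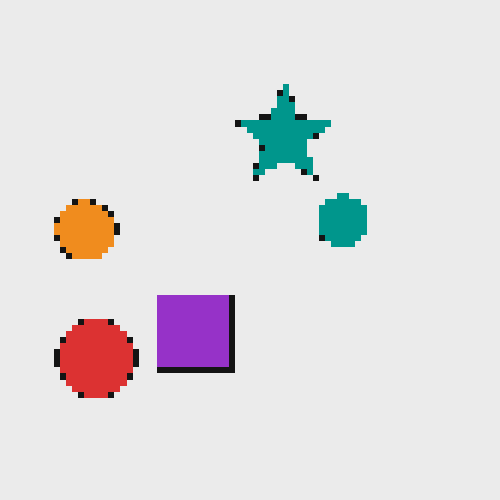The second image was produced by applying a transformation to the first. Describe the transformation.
This is the original image pixelated into visible square blocks.

Shapes are reduced to large square blocks; fine edges and outlines are lost — a downscale-then-upscale (mosaic) effect.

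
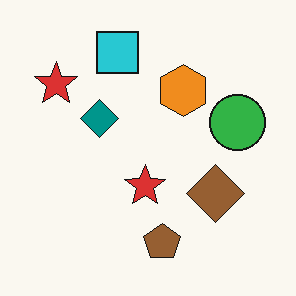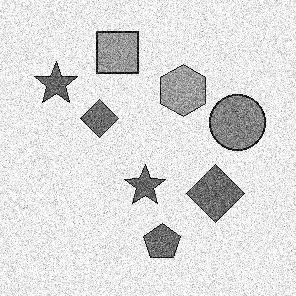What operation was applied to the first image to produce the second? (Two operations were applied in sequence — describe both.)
The image was degraded with heavy additive noise, then converted to grayscale.

Random speckle covers the whole image, including the flat background. All color is removed — every shape is now a shade of grey.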